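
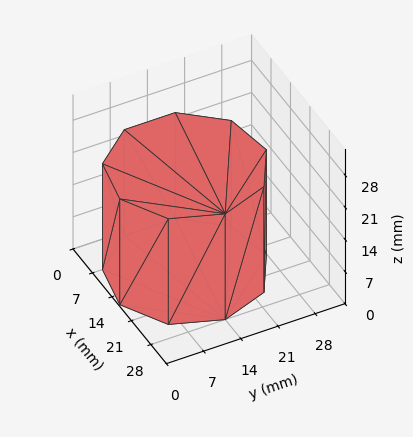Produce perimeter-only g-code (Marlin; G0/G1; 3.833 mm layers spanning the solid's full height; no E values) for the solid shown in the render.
Reading the render: the shape is a regular 9-sided prism (a cylinder approximated with 9 flat sides), circumscribed radius ≈ 14 mm, height ≈ 23 mm (dimensions read to the nearest mm from the axis ticks). For the g-code, the solid's height is divided into equal slices at the stated Δz and each level perimeter traced with G1 moves after a G0 lift.

; perimeter-only toolpath
G21 ; units = mm
G90 ; absolute positioning
G28 ; home
; layer 1
G0 Z3.833
G0 X28.000 Y14.000
G1 X24.725 Y22.999
G1 X16.431 Y27.787
G1 X7.000 Y26.124
G1 X0.844 Y18.788
G1 X0.844 Y9.212
G1 X7.000 Y1.876
G1 X16.431 Y0.213
G1 X24.725 Y5.001
G1 X28.000 Y14.000
; layer 2
G0 Z7.667
G0 X28.000 Y14.000
G1 X24.725 Y22.999
G1 X16.431 Y27.787
G1 X7.000 Y26.124
G1 X0.844 Y18.788
G1 X0.844 Y9.212
G1 X7.000 Y1.876
G1 X16.431 Y0.213
G1 X24.725 Y5.001
G1 X28.000 Y14.000
; layer 3
G0 Z11.500
G0 X28.000 Y14.000
G1 X24.725 Y22.999
G1 X16.431 Y27.787
G1 X7.000 Y26.124
G1 X0.844 Y18.788
G1 X0.844 Y9.212
G1 X7.000 Y1.876
G1 X16.431 Y0.213
G1 X24.725 Y5.001
G1 X28.000 Y14.000
; layer 4
G0 Z15.333
G0 X28.000 Y14.000
G1 X24.725 Y22.999
G1 X16.431 Y27.787
G1 X7.000 Y26.124
G1 X0.844 Y18.788
G1 X0.844 Y9.212
G1 X7.000 Y1.876
G1 X16.431 Y0.213
G1 X24.725 Y5.001
G1 X28.000 Y14.000
; layer 5
G0 Z19.167
G0 X28.000 Y14.000
G1 X24.725 Y22.999
G1 X16.431 Y27.787
G1 X7.000 Y26.124
G1 X0.844 Y18.788
G1 X0.844 Y9.212
G1 X7.000 Y1.876
G1 X16.431 Y0.213
G1 X24.725 Y5.001
G1 X28.000 Y14.000
; layer 6
G0 Z23.000
G0 X28.000 Y14.000
G1 X24.725 Y22.999
G1 X16.431 Y27.787
G1 X7.000 Y26.124
G1 X0.844 Y18.788
G1 X0.844 Y9.212
G1 X7.000 Y1.876
G1 X16.431 Y0.213
G1 X24.725 Y5.001
G1 X28.000 Y14.000
M2 ; end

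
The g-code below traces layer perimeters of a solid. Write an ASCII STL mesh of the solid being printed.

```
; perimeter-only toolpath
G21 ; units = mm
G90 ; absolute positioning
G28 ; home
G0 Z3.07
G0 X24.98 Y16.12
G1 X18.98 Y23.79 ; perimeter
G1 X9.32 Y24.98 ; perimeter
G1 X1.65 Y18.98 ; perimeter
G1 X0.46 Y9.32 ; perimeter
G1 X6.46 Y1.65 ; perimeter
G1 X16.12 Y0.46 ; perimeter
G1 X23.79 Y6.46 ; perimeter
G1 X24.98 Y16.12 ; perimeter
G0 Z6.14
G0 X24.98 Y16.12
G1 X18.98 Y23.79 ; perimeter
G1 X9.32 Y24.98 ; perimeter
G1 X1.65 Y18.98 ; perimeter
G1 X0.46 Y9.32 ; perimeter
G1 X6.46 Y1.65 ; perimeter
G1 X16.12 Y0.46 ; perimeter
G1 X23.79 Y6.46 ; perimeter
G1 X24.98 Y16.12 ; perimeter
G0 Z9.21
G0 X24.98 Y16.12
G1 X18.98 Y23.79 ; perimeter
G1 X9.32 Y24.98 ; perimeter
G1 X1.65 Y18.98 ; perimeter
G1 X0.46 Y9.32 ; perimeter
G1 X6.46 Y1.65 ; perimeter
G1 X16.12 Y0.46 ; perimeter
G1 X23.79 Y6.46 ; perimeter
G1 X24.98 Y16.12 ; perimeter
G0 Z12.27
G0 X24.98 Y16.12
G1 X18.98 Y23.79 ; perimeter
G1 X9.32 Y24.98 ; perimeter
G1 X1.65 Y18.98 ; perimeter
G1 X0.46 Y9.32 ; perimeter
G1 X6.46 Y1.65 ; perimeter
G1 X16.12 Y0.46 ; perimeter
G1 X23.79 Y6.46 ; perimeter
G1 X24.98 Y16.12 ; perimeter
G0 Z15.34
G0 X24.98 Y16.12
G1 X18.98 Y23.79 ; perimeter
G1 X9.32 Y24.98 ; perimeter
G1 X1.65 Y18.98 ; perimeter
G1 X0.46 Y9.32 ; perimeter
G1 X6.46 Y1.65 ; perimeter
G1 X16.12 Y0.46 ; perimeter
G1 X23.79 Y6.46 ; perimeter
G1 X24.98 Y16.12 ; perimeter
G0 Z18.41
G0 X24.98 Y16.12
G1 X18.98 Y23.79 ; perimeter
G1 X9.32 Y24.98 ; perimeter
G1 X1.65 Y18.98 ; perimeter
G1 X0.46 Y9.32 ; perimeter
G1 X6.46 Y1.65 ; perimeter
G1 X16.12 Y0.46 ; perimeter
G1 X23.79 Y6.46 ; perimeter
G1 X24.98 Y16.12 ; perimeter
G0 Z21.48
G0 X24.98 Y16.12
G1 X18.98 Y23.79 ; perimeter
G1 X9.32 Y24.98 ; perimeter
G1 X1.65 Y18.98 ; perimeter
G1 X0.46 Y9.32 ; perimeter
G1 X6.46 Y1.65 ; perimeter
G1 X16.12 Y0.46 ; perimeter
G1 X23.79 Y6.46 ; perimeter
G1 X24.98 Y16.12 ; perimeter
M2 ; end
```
solid part
  facet normal 0.0000 0.0000 -1.0000
    outer loop
      vertex 9.32 24.98 0.00
      vertex 18.98 23.79 0.00
      vertex 24.98 16.12 0.00
    endloop
  endfacet
  facet normal 0.0000 0.0000 -1.0000
    outer loop
      vertex 1.65 18.98 0.00
      vertex 9.32 24.98 0.00
      vertex 24.98 16.12 0.00
    endloop
  endfacet
  facet normal 0.0000 0.0000 -1.0000
    outer loop
      vertex 0.46 9.32 0.00
      vertex 1.65 18.98 0.00
      vertex 24.98 16.12 0.00
    endloop
  endfacet
  facet normal 0.0000 0.0000 -1.0000
    outer loop
      vertex 6.46 1.65 0.00
      vertex 0.46 9.32 0.00
      vertex 24.98 16.12 0.00
    endloop
  endfacet
  facet normal 0.0000 0.0000 -1.0000
    outer loop
      vertex 16.12 0.46 0.00
      vertex 6.46 1.65 0.00
      vertex 24.98 16.12 0.00
    endloop
  endfacet
  facet normal 0.0000 0.0000 -1.0000
    outer loop
      vertex 23.79 6.46 0.00
      vertex 16.12 0.46 0.00
      vertex 24.98 16.12 0.00
    endloop
  endfacet
  facet normal 0.0000 0.0000 1.0000
    outer loop
      vertex 24.98 16.12 21.48
      vertex 18.98 23.79 21.48
      vertex 9.32 24.98 21.48
    endloop
  endfacet
  facet normal 0.0000 0.0000 1.0000
    outer loop
      vertex 24.98 16.12 21.48
      vertex 9.32 24.98 21.48
      vertex 1.65 18.98 21.48
    endloop
  endfacet
  facet normal 0.0000 0.0000 1.0000
    outer loop
      vertex 24.98 16.12 21.48
      vertex 1.65 18.98 21.48
      vertex 0.46 9.32 21.48
    endloop
  endfacet
  facet normal 0.0000 0.0000 1.0000
    outer loop
      vertex 24.98 16.12 21.48
      vertex 0.46 9.32 21.48
      vertex 6.46 1.65 21.48
    endloop
  endfacet
  facet normal 0.0000 0.0000 1.0000
    outer loop
      vertex 24.98 16.12 21.48
      vertex 6.46 1.65 21.48
      vertex 16.12 0.46 21.48
    endloop
  endfacet
  facet normal 0.0000 0.0000 1.0000
    outer loop
      vertex 24.98 16.12 21.48
      vertex 16.12 0.46 21.48
      vertex 23.79 6.46 21.48
    endloop
  endfacet
  facet normal 0.7876 0.6161 0.0000
    outer loop
      vertex 24.98 16.12 0.00
      vertex 18.98 23.79 0.00
      vertex 18.98 23.79 21.48
    endloop
  endfacet
  facet normal 0.7876 0.6161 0.0000
    outer loop
      vertex 24.98 16.12 0.00
      vertex 18.98 23.79 21.48
      vertex 24.98 16.12 21.48
    endloop
  endfacet
  facet normal 0.1223 0.9925 0.0000
    outer loop
      vertex 18.98 23.79 0.00
      vertex 9.32 24.98 0.00
      vertex 9.32 24.98 21.48
    endloop
  endfacet
  facet normal 0.1223 0.9925 0.0000
    outer loop
      vertex 18.98 23.79 0.00
      vertex 9.32 24.98 21.48
      vertex 18.98 23.79 21.48
    endloop
  endfacet
  facet normal -0.6161 0.7876 0.0000
    outer loop
      vertex 9.32 24.98 0.00
      vertex 1.65 18.98 0.00
      vertex 1.65 18.98 21.48
    endloop
  endfacet
  facet normal -0.6161 0.7876 0.0000
    outer loop
      vertex 9.32 24.98 0.00
      vertex 1.65 18.98 21.48
      vertex 9.32 24.98 21.48
    endloop
  endfacet
  facet normal -0.9925 0.1223 0.0000
    outer loop
      vertex 1.65 18.98 0.00
      vertex 0.46 9.32 0.00
      vertex 0.46 9.32 21.48
    endloop
  endfacet
  facet normal -0.9925 0.1223 0.0000
    outer loop
      vertex 1.65 18.98 0.00
      vertex 0.46 9.32 21.48
      vertex 1.65 18.98 21.48
    endloop
  endfacet
  facet normal -0.7876 -0.6161 0.0000
    outer loop
      vertex 0.46 9.32 0.00
      vertex 6.46 1.65 0.00
      vertex 6.46 1.65 21.48
    endloop
  endfacet
  facet normal -0.7876 -0.6161 0.0000
    outer loop
      vertex 0.46 9.32 0.00
      vertex 6.46 1.65 21.48
      vertex 0.46 9.32 21.48
    endloop
  endfacet
  facet normal -0.1223 -0.9925 0.0000
    outer loop
      vertex 6.46 1.65 0.00
      vertex 16.12 0.46 0.00
      vertex 16.12 0.46 21.48
    endloop
  endfacet
  facet normal -0.1223 -0.9925 0.0000
    outer loop
      vertex 6.46 1.65 0.00
      vertex 16.12 0.46 21.48
      vertex 6.46 1.65 21.48
    endloop
  endfacet
  facet normal 0.6161 -0.7876 0.0000
    outer loop
      vertex 16.12 0.46 0.00
      vertex 23.79 6.46 0.00
      vertex 23.79 6.46 21.48
    endloop
  endfacet
  facet normal 0.6161 -0.7876 0.0000
    outer loop
      vertex 16.12 0.46 0.00
      vertex 23.79 6.46 21.48
      vertex 16.12 0.46 21.48
    endloop
  endfacet
  facet normal 0.9925 -0.1223 0.0000
    outer loop
      vertex 23.79 6.46 0.00
      vertex 24.98 16.12 0.00
      vertex 24.98 16.12 21.48
    endloop
  endfacet
  facet normal 0.9925 -0.1223 0.0000
    outer loop
      vertex 23.79 6.46 0.00
      vertex 24.98 16.12 21.48
      vertex 23.79 6.46 21.48
    endloop
  endfacet
endsolid part

The G0 Z moves step by Δz≈3.07 mm. Every layer's G1 loop is the same polygon, so the solid is a straight extrusion of it from z=0 to z≈21.5. Closing with flat bottom and top caps and triangulating gives 28 facets — a regular 8-sided prism (a cylinder approximated with 8 flat sides), circumscribed radius ≈ 12.7 mm, height ≈ 21.5 mm.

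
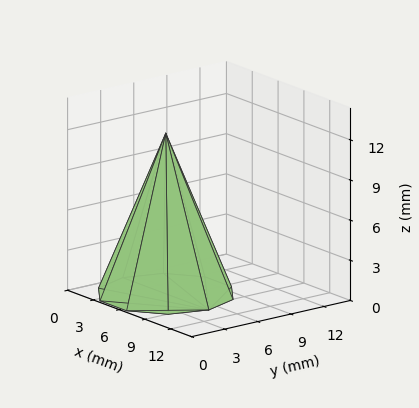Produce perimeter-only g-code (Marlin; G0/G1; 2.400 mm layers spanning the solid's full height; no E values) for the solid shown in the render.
Reading the render: the shape is a regular 10-sided pyramid, base circumscribed radius ≈ 5 mm, apex at z ≈ 12 mm (dimensions read to the nearest mm from the axis ticks). For the g-code, the solid's height is divided into equal slices at the stated Δz and each level perimeter traced with G1 moves after a G0 lift.

; perimeter-only toolpath
G21 ; units = mm
G90 ; absolute positioning
G28 ; home
; layer 1
G0 Z2.400
G0 X9.000 Y5.000
G1 X8.236 Y7.351
G1 X6.236 Y8.804
G1 X3.764 Y8.804
G1 X1.764 Y7.351
G1 X1.000 Y5.000
G1 X1.764 Y2.649
G1 X3.764 Y1.196
G1 X6.236 Y1.196
G1 X8.236 Y2.649
G1 X9.000 Y5.000
; layer 2
G0 Z4.800
G0 X8.000 Y5.000
G1 X7.427 Y6.763
G1 X5.927 Y7.853
G1 X4.073 Y7.853
G1 X2.573 Y6.763
G1 X2.000 Y5.000
G1 X2.573 Y3.237
G1 X4.073 Y2.147
G1 X5.927 Y2.147
G1 X7.427 Y3.237
G1 X8.000 Y5.000
; layer 3
G0 Z7.200
G0 X7.000 Y5.000
G1 X6.618 Y6.176
G1 X5.618 Y6.902
G1 X4.382 Y6.902
G1 X3.382 Y6.176
G1 X3.000 Y5.000
G1 X3.382 Y3.824
G1 X4.382 Y3.098
G1 X5.618 Y3.098
G1 X6.618 Y3.824
G1 X7.000 Y5.000
; layer 4
G0 Z9.600
G0 X6.000 Y5.000
G1 X5.809 Y5.588
G1 X5.309 Y5.951
G1 X4.691 Y5.951
G1 X4.191 Y5.588
G1 X4.000 Y5.000
G1 X4.191 Y4.412
G1 X4.691 Y4.049
G1 X5.309 Y4.049
G1 X5.809 Y4.412
G1 X6.000 Y5.000
M2 ; end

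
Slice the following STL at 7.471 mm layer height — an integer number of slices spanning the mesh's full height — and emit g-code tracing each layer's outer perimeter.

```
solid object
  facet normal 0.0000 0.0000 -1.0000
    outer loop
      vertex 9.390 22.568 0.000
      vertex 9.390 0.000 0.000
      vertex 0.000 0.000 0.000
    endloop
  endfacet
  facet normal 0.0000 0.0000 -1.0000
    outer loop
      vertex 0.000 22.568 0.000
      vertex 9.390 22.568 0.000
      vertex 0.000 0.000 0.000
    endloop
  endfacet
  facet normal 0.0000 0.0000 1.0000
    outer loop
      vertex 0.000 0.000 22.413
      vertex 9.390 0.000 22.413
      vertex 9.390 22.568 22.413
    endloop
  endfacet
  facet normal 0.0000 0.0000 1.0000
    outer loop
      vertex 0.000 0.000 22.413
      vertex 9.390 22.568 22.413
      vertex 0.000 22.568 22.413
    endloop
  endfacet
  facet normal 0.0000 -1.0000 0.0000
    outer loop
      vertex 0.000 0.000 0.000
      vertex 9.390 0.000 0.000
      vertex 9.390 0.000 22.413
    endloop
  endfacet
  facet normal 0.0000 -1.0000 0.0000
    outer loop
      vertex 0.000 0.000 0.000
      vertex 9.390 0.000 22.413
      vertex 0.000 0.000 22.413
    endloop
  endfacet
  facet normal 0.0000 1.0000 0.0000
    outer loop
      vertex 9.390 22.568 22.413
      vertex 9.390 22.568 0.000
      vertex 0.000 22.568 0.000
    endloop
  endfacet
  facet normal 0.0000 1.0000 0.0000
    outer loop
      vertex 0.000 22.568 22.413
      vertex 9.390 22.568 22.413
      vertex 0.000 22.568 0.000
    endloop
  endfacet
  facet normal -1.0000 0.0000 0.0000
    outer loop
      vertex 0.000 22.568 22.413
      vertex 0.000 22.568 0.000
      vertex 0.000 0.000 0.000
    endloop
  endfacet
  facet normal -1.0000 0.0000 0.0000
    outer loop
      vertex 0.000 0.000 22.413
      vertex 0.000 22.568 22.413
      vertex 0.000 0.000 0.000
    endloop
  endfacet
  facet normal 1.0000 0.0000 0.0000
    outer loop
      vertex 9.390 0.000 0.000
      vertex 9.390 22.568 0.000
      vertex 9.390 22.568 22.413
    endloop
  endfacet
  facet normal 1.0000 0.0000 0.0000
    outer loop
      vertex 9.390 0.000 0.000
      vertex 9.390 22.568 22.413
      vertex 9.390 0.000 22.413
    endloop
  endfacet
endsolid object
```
; perimeter-only toolpath
G21 ; units = mm
G90 ; absolute positioning
G28 ; home
; layer 1
G0 Z7.471
G0 X0.000 Y0.000
G1 X9.390 Y0.000
G1 X9.390 Y22.568
G1 X0.000 Y22.568
G1 X0.000 Y0.000
; layer 2
G0 Z14.942
G0 X0.000 Y0.000
G1 X9.390 Y0.000
G1 X9.390 Y22.568
G1 X0.000 Y22.568
G1 X0.000 Y0.000
; layer 3
G0 Z22.413
G0 X0.000 Y0.000
G1 X9.390 Y0.000
G1 X9.390 Y22.568
G1 X0.000 Y22.568
G1 X0.000 Y0.000
M2 ; end

The solid is a rectangular box, roughly 9.39 × 22.6 mm footprint and 22.4 mm tall. Slicing at Δz = 7.471 mm — 3 equal slices spanning the solid's height, so layer i sits at z = i·h/3 — gives 3 non-empty perimeters. Each is a 4-segment closed polygon; G0 lifts to the layer z and rapids to the start vertex, then G1 traces the edges.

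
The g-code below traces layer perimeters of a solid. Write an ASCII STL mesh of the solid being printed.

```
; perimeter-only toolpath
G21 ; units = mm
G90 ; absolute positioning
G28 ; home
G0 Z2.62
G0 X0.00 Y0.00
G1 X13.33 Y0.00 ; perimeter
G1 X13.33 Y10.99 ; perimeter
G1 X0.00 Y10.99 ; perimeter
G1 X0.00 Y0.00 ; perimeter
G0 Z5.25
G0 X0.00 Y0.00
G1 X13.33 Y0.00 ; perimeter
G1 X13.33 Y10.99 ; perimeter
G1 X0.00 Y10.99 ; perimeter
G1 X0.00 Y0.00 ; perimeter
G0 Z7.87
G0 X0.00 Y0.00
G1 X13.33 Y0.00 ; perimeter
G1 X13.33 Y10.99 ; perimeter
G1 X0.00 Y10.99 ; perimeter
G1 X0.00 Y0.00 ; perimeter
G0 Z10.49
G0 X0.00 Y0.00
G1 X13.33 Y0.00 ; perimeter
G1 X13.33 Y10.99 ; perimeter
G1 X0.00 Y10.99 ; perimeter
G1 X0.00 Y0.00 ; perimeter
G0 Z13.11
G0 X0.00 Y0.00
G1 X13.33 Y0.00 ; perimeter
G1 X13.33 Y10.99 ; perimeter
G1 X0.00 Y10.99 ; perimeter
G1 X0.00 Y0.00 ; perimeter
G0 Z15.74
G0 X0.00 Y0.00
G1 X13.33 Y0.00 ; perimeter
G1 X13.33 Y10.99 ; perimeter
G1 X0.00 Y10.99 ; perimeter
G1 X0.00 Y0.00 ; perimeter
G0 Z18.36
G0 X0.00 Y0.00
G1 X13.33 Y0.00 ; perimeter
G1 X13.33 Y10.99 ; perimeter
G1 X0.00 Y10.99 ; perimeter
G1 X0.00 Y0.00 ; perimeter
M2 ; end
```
solid part
  facet normal 0.0000 0.0000 -1.0000
    outer loop
      vertex 13.33 10.99 0.00
      vertex 13.33 0.00 0.00
      vertex 0.00 0.00 0.00
    endloop
  endfacet
  facet normal 0.0000 0.0000 -1.0000
    outer loop
      vertex 0.00 10.99 0.00
      vertex 13.33 10.99 0.00
      vertex 0.00 0.00 0.00
    endloop
  endfacet
  facet normal 0.0000 0.0000 1.0000
    outer loop
      vertex 0.00 0.00 18.36
      vertex 13.33 0.00 18.36
      vertex 13.33 10.99 18.36
    endloop
  endfacet
  facet normal 0.0000 0.0000 1.0000
    outer loop
      vertex 0.00 0.00 18.36
      vertex 13.33 10.99 18.36
      vertex 0.00 10.99 18.36
    endloop
  endfacet
  facet normal 0.0000 -1.0000 0.0000
    outer loop
      vertex 0.00 0.00 0.00
      vertex 13.33 0.00 0.00
      vertex 13.33 0.00 18.36
    endloop
  endfacet
  facet normal 0.0000 -1.0000 0.0000
    outer loop
      vertex 0.00 0.00 0.00
      vertex 13.33 0.00 18.36
      vertex 0.00 0.00 18.36
    endloop
  endfacet
  facet normal 0.0000 1.0000 0.0000
    outer loop
      vertex 13.33 10.99 18.36
      vertex 13.33 10.99 0.00
      vertex 0.00 10.99 0.00
    endloop
  endfacet
  facet normal 0.0000 1.0000 0.0000
    outer loop
      vertex 0.00 10.99 18.36
      vertex 13.33 10.99 18.36
      vertex 0.00 10.99 0.00
    endloop
  endfacet
  facet normal -1.0000 0.0000 0.0000
    outer loop
      vertex 0.00 10.99 18.36
      vertex 0.00 10.99 0.00
      vertex 0.00 0.00 0.00
    endloop
  endfacet
  facet normal -1.0000 0.0000 0.0000
    outer loop
      vertex 0.00 0.00 18.36
      vertex 0.00 10.99 18.36
      vertex 0.00 0.00 0.00
    endloop
  endfacet
  facet normal 1.0000 0.0000 0.0000
    outer loop
      vertex 13.33 0.00 0.00
      vertex 13.33 10.99 0.00
      vertex 13.33 10.99 18.36
    endloop
  endfacet
  facet normal 1.0000 0.0000 0.0000
    outer loop
      vertex 13.33 0.00 0.00
      vertex 13.33 10.99 18.36
      vertex 13.33 0.00 18.36
    endloop
  endfacet
endsolid part

The G0 Z moves step by Δz≈2.62 mm. Every layer's G1 loop is the same polygon, so the solid is a straight extrusion of it from z=0 to z≈18.4. Closing with flat bottom and top caps and triangulating gives 12 facets — a rectangular box, roughly 13.3 × 11 mm footprint and 18.4 mm tall.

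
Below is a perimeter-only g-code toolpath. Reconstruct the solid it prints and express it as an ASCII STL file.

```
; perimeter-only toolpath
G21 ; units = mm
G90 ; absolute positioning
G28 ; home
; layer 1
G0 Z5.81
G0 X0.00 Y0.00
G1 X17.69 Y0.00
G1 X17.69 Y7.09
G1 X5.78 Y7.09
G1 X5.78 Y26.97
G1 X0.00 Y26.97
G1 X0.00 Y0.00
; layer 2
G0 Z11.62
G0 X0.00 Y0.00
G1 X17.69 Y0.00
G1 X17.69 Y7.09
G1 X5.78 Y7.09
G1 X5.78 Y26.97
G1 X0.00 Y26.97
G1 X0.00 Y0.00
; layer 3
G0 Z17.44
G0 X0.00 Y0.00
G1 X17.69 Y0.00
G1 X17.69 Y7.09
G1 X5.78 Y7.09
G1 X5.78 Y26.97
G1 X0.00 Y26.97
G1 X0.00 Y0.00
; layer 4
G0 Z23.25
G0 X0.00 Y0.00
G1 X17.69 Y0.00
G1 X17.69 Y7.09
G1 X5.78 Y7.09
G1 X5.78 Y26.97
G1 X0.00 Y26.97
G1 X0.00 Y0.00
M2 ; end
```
solid part
  facet normal 0.0000 0.0000 -1.0000
    outer loop
      vertex 17.69 7.09 0.00
      vertex 17.69 0.00 0.00
      vertex 0.00 0.00 0.00
    endloop
  endfacet
  facet normal 0.0000 0.0000 -1.0000
    outer loop
      vertex 5.78 7.09 0.00
      vertex 17.69 7.09 0.00
      vertex 0.00 0.00 0.00
    endloop
  endfacet
  facet normal 0.0000 0.0000 -1.0000
    outer loop
      vertex 5.78 26.97 0.00
      vertex 5.78 7.09 0.00
      vertex 0.00 0.00 0.00
    endloop
  endfacet
  facet normal 0.0000 0.0000 -1.0000
    outer loop
      vertex 0.00 26.97 0.00
      vertex 5.78 26.97 0.00
      vertex 0.00 0.00 0.00
    endloop
  endfacet
  facet normal 0.0000 0.0000 1.0000
    outer loop
      vertex 0.00 0.00 23.25
      vertex 17.69 0.00 23.25
      vertex 17.69 7.09 23.25
    endloop
  endfacet
  facet normal 0.0000 0.0000 1.0000
    outer loop
      vertex 0.00 0.00 23.25
      vertex 17.69 7.09 23.25
      vertex 5.78 7.09 23.25
    endloop
  endfacet
  facet normal 0.0000 0.0000 1.0000
    outer loop
      vertex 0.00 0.00 23.25
      vertex 5.78 7.09 23.25
      vertex 5.78 26.97 23.25
    endloop
  endfacet
  facet normal 0.0000 0.0000 1.0000
    outer loop
      vertex 0.00 0.00 23.25
      vertex 5.78 26.97 23.25
      vertex 0.00 26.97 23.25
    endloop
  endfacet
  facet normal 0.0000 -1.0000 0.0000
    outer loop
      vertex 0.00 0.00 0.00
      vertex 17.69 0.00 0.00
      vertex 17.69 0.00 23.25
    endloop
  endfacet
  facet normal 0.0000 -1.0000 0.0000
    outer loop
      vertex 0.00 0.00 0.00
      vertex 17.69 0.00 23.25
      vertex 0.00 0.00 23.25
    endloop
  endfacet
  facet normal 1.0000 0.0000 0.0000
    outer loop
      vertex 17.69 0.00 0.00
      vertex 17.69 7.09 0.00
      vertex 17.69 7.09 23.25
    endloop
  endfacet
  facet normal 1.0000 0.0000 0.0000
    outer loop
      vertex 17.69 0.00 0.00
      vertex 17.69 7.09 23.25
      vertex 17.69 0.00 23.25
    endloop
  endfacet
  facet normal 0.0000 1.0000 0.0000
    outer loop
      vertex 17.69 7.09 0.00
      vertex 5.78 7.09 0.00
      vertex 5.78 7.09 23.25
    endloop
  endfacet
  facet normal 0.0000 1.0000 0.0000
    outer loop
      vertex 17.69 7.09 0.00
      vertex 5.78 7.09 23.25
      vertex 17.69 7.09 23.25
    endloop
  endfacet
  facet normal 1.0000 0.0000 0.0000
    outer loop
      vertex 5.78 7.09 0.00
      vertex 5.78 26.97 0.00
      vertex 5.78 26.97 23.25
    endloop
  endfacet
  facet normal 1.0000 0.0000 0.0000
    outer loop
      vertex 5.78 7.09 0.00
      vertex 5.78 26.97 23.25
      vertex 5.78 7.09 23.25
    endloop
  endfacet
  facet normal 0.0000 1.0000 0.0000
    outer loop
      vertex 5.78 26.97 0.00
      vertex 0.00 26.97 0.00
      vertex 0.00 26.97 23.25
    endloop
  endfacet
  facet normal 0.0000 1.0000 0.0000
    outer loop
      vertex 5.78 26.97 0.00
      vertex 0.00 26.97 23.25
      vertex 5.78 26.97 23.25
    endloop
  endfacet
  facet normal -1.0000 0.0000 0.0000
    outer loop
      vertex 0.00 26.97 0.00
      vertex 0.00 0.00 0.00
      vertex 0.00 0.00 23.25
    endloop
  endfacet
  facet normal -1.0000 0.0000 0.0000
    outer loop
      vertex 0.00 26.97 0.00
      vertex 0.00 0.00 23.25
      vertex 0.00 26.97 23.25
    endloop
  endfacet
endsolid part

The G0 Z moves step by Δz≈5.81 mm. Every layer's G1 loop is the same polygon, so the solid is a straight extrusion of it from z=0 to z≈23.2. Closing with flat bottom and top caps and triangulating gives 20 facets — an L-shaped prism: outer 17.7 × 27 mm, arm thicknesses ≈ 7.09 mm (horizontal) and 5.78 mm (vertical), extruded 23.2 mm in z.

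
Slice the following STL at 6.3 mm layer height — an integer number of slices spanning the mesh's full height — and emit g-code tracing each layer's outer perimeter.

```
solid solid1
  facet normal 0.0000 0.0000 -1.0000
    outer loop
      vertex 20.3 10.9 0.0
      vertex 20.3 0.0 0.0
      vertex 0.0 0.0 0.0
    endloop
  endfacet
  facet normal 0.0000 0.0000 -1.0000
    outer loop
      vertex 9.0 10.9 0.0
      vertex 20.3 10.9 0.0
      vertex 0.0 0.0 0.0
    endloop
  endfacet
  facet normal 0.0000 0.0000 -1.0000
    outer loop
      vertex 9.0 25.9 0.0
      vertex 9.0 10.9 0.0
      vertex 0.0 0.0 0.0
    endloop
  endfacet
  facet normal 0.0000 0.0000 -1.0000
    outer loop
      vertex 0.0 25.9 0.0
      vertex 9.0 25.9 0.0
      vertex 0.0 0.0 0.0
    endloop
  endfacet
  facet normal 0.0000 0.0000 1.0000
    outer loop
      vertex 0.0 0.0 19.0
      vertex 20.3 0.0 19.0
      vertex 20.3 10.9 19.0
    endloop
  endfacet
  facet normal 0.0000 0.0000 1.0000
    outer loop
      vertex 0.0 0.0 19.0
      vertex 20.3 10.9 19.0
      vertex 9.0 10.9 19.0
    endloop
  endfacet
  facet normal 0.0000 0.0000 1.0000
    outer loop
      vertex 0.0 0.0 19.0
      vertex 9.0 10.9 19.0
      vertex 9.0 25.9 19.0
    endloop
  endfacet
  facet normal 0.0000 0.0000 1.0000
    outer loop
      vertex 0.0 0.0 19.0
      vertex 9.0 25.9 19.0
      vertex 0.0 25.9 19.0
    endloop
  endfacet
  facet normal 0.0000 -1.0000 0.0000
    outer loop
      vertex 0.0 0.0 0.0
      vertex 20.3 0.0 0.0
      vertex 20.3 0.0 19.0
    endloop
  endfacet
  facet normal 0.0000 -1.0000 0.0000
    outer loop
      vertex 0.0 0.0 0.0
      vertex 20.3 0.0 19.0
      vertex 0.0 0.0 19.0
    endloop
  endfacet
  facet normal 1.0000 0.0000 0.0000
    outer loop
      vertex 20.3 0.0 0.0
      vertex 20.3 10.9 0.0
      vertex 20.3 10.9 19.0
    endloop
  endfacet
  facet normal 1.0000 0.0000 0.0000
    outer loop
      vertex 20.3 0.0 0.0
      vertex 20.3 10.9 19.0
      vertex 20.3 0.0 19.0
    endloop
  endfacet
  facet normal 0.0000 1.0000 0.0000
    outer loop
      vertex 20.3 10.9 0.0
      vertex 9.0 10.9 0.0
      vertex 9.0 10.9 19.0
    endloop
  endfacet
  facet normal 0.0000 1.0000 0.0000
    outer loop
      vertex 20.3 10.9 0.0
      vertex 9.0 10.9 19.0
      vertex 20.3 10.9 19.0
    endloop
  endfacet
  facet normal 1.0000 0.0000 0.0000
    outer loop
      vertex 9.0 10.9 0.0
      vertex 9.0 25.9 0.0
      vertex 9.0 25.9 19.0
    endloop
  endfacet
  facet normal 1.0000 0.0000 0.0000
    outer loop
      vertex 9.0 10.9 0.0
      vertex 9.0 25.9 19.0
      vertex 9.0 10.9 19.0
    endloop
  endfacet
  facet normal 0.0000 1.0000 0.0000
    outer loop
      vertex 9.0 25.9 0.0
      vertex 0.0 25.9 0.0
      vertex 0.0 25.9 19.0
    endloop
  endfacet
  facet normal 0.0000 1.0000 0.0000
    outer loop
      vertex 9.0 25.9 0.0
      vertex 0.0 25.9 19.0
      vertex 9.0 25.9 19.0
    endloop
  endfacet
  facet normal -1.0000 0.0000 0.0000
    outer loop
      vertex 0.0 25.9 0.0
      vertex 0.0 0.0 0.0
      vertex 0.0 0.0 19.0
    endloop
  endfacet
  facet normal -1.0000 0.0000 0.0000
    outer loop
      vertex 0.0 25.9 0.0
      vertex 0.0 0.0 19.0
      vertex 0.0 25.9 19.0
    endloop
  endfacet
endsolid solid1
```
; perimeter-only toolpath
G21 ; units = mm
G90 ; absolute positioning
G28 ; home
; layer 1
G0 Z6.3
G0 X0.0 Y0.0
G1 X20.3 Y0.0
G1 X20.3 Y10.9
G1 X9.0 Y10.9
G1 X9.0 Y25.9
G1 X0.0 Y25.9
G1 X0.0 Y0.0
; layer 2
G0 Z12.7
G0 X0.0 Y0.0
G1 X20.3 Y0.0
G1 X20.3 Y10.9
G1 X9.0 Y10.9
G1 X9.0 Y25.9
G1 X0.0 Y25.9
G1 X0.0 Y0.0
; layer 3
G0 Z19.0
G0 X0.0 Y0.0
G1 X20.3 Y0.0
G1 X20.3 Y10.9
G1 X9.0 Y10.9
G1 X9.0 Y25.9
G1 X0.0 Y25.9
G1 X0.0 Y0.0
M2 ; end

The solid is an L-shaped prism: outer 20.3 × 25.9 mm, arm thicknesses ≈ 10.9 mm (horizontal) and 9 mm (vertical), extruded 19 mm in z. Slicing at Δz = 6.3 mm — 3 equal slices spanning the solid's height, so layer i sits at z = i·h/3 — gives 3 non-empty perimeters. Each is a 6-segment closed polygon; G0 lifts to the layer z and rapids to the start vertex, then G1 traces the edges.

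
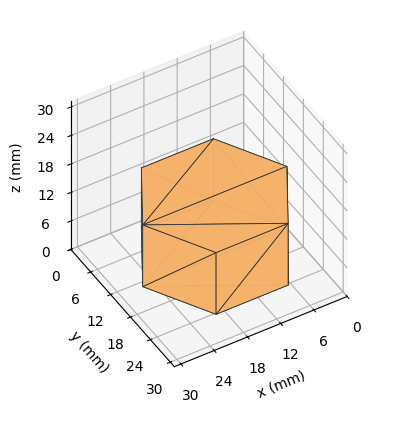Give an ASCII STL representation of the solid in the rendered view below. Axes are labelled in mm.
Reading the render: the shape is a regular 6-sided prism (a cylinder approximated with 6 flat sides), circumscribed radius ≈ 13 mm, height ≈ 13 mm (dimensions read to the nearest mm from the axis ticks). For the STL, each face is triangulated and given an outward normal.

solid part
  facet normal 0.0000 0.0000 -1.0000
    outer loop
      vertex 6.50 24.26 0.00
      vertex 19.50 24.26 0.00
      vertex 26.00 13.00 0.00
    endloop
  endfacet
  facet normal 0.0000 0.0000 -1.0000
    outer loop
      vertex 0.00 13.00 0.00
      vertex 6.50 24.26 0.00
      vertex 26.00 13.00 0.00
    endloop
  endfacet
  facet normal 0.0000 0.0000 -1.0000
    outer loop
      vertex 6.50 1.74 0.00
      vertex 0.00 13.00 0.00
      vertex 26.00 13.00 0.00
    endloop
  endfacet
  facet normal 0.0000 0.0000 -1.0000
    outer loop
      vertex 19.50 1.74 0.00
      vertex 6.50 1.74 0.00
      vertex 26.00 13.00 0.00
    endloop
  endfacet
  facet normal 0.0000 0.0000 1.0000
    outer loop
      vertex 26.00 13.00 13.00
      vertex 19.50 24.26 13.00
      vertex 6.50 24.26 13.00
    endloop
  endfacet
  facet normal 0.0000 0.0000 1.0000
    outer loop
      vertex 26.00 13.00 13.00
      vertex 6.50 24.26 13.00
      vertex 0.00 13.00 13.00
    endloop
  endfacet
  facet normal 0.0000 0.0000 1.0000
    outer loop
      vertex 26.00 13.00 13.00
      vertex 0.00 13.00 13.00
      vertex 6.50 1.74 13.00
    endloop
  endfacet
  facet normal 0.0000 0.0000 1.0000
    outer loop
      vertex 26.00 13.00 13.00
      vertex 6.50 1.74 13.00
      vertex 19.50 1.74 13.00
    endloop
  endfacet
  facet normal 0.8661 0.4999 0.0000
    outer loop
      vertex 26.00 13.00 0.00
      vertex 19.50 24.26 0.00
      vertex 19.50 24.26 13.00
    endloop
  endfacet
  facet normal 0.8661 0.4999 0.0000
    outer loop
      vertex 26.00 13.00 0.00
      vertex 19.50 24.26 13.00
      vertex 26.00 13.00 13.00
    endloop
  endfacet
  facet normal 0.0000 1.0000 0.0000
    outer loop
      vertex 19.50 24.26 0.00
      vertex 6.50 24.26 0.00
      vertex 6.50 24.26 13.00
    endloop
  endfacet
  facet normal 0.0000 1.0000 0.0000
    outer loop
      vertex 19.50 24.26 0.00
      vertex 6.50 24.26 13.00
      vertex 19.50 24.26 13.00
    endloop
  endfacet
  facet normal -0.8661 0.4999 0.0000
    outer loop
      vertex 6.50 24.26 0.00
      vertex 0.00 13.00 0.00
      vertex 0.00 13.00 13.00
    endloop
  endfacet
  facet normal -0.8661 0.4999 0.0000
    outer loop
      vertex 6.50 24.26 0.00
      vertex 0.00 13.00 13.00
      vertex 6.50 24.26 13.00
    endloop
  endfacet
  facet normal -0.8661 -0.4999 0.0000
    outer loop
      vertex 0.00 13.00 0.00
      vertex 6.50 1.74 0.00
      vertex 6.50 1.74 13.00
    endloop
  endfacet
  facet normal -0.8661 -0.4999 0.0000
    outer loop
      vertex 0.00 13.00 0.00
      vertex 6.50 1.74 13.00
      vertex 0.00 13.00 13.00
    endloop
  endfacet
  facet normal 0.0000 -1.0000 0.0000
    outer loop
      vertex 6.50 1.74 0.00
      vertex 19.50 1.74 0.00
      vertex 19.50 1.74 13.00
    endloop
  endfacet
  facet normal 0.0000 -1.0000 0.0000
    outer loop
      vertex 6.50 1.74 0.00
      vertex 19.50 1.74 13.00
      vertex 6.50 1.74 13.00
    endloop
  endfacet
  facet normal 0.8661 -0.4999 0.0000
    outer loop
      vertex 19.50 1.74 0.00
      vertex 26.00 13.00 0.00
      vertex 26.00 13.00 13.00
    endloop
  endfacet
  facet normal 0.8661 -0.4999 0.0000
    outer loop
      vertex 19.50 1.74 0.00
      vertex 26.00 13.00 13.00
      vertex 19.50 1.74 13.00
    endloop
  endfacet
endsolid part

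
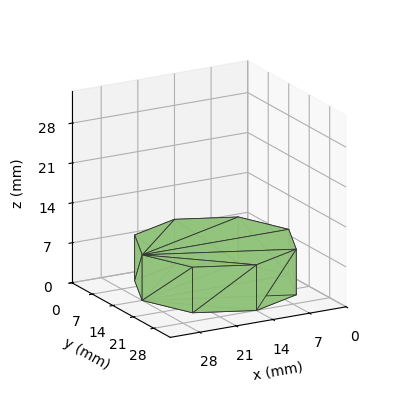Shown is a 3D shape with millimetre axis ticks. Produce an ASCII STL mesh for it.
Reading the render: the shape is a regular 8-sided prism (a cylinder approximated with 8 flat sides), circumscribed radius ≈ 14 mm, height ≈ 8 mm (dimensions read to the nearest mm from the axis ticks). For the STL, each face is triangulated and given an outward normal.

solid part
  facet normal 0.0000 0.0000 -1.0000
    outer loop
      vertex 14.00 28.00 0.00
      vertex 23.90 23.90 0.00
      vertex 28.00 14.00 0.00
    endloop
  endfacet
  facet normal 0.0000 0.0000 -1.0000
    outer loop
      vertex 4.10 23.90 0.00
      vertex 14.00 28.00 0.00
      vertex 28.00 14.00 0.00
    endloop
  endfacet
  facet normal 0.0000 0.0000 -1.0000
    outer loop
      vertex 0.00 14.00 0.00
      vertex 4.10 23.90 0.00
      vertex 28.00 14.00 0.00
    endloop
  endfacet
  facet normal 0.0000 0.0000 -1.0000
    outer loop
      vertex 4.10 4.10 0.00
      vertex 0.00 14.00 0.00
      vertex 28.00 14.00 0.00
    endloop
  endfacet
  facet normal 0.0000 0.0000 -1.0000
    outer loop
      vertex 14.00 0.00 0.00
      vertex 4.10 4.10 0.00
      vertex 28.00 14.00 0.00
    endloop
  endfacet
  facet normal 0.0000 0.0000 -1.0000
    outer loop
      vertex 23.90 4.10 0.00
      vertex 14.00 0.00 0.00
      vertex 28.00 14.00 0.00
    endloop
  endfacet
  facet normal 0.0000 0.0000 1.0000
    outer loop
      vertex 28.00 14.00 8.00
      vertex 23.90 23.90 8.00
      vertex 14.00 28.00 8.00
    endloop
  endfacet
  facet normal 0.0000 0.0000 1.0000
    outer loop
      vertex 28.00 14.00 8.00
      vertex 14.00 28.00 8.00
      vertex 4.10 23.90 8.00
    endloop
  endfacet
  facet normal 0.0000 0.0000 1.0000
    outer loop
      vertex 28.00 14.00 8.00
      vertex 4.10 23.90 8.00
      vertex 0.00 14.00 8.00
    endloop
  endfacet
  facet normal 0.0000 0.0000 1.0000
    outer loop
      vertex 28.00 14.00 8.00
      vertex 0.00 14.00 8.00
      vertex 4.10 4.10 8.00
    endloop
  endfacet
  facet normal 0.0000 0.0000 1.0000
    outer loop
      vertex 28.00 14.00 8.00
      vertex 4.10 4.10 8.00
      vertex 14.00 0.00 8.00
    endloop
  endfacet
  facet normal 0.0000 0.0000 1.0000
    outer loop
      vertex 28.00 14.00 8.00
      vertex 14.00 0.00 8.00
      vertex 23.90 4.10 8.00
    endloop
  endfacet
  facet normal 0.9239 0.3826 0.0000
    outer loop
      vertex 28.00 14.00 0.00
      vertex 23.90 23.90 0.00
      vertex 23.90 23.90 8.00
    endloop
  endfacet
  facet normal 0.9239 0.3826 0.0000
    outer loop
      vertex 28.00 14.00 0.00
      vertex 23.90 23.90 8.00
      vertex 28.00 14.00 8.00
    endloop
  endfacet
  facet normal 0.3826 0.9239 0.0000
    outer loop
      vertex 23.90 23.90 0.00
      vertex 14.00 28.00 0.00
      vertex 14.00 28.00 8.00
    endloop
  endfacet
  facet normal 0.3826 0.9239 0.0000
    outer loop
      vertex 23.90 23.90 0.00
      vertex 14.00 28.00 8.00
      vertex 23.90 23.90 8.00
    endloop
  endfacet
  facet normal -0.3826 0.9239 0.0000
    outer loop
      vertex 14.00 28.00 0.00
      vertex 4.10 23.90 0.00
      vertex 4.10 23.90 8.00
    endloop
  endfacet
  facet normal -0.3826 0.9239 0.0000
    outer loop
      vertex 14.00 28.00 0.00
      vertex 4.10 23.90 8.00
      vertex 14.00 28.00 8.00
    endloop
  endfacet
  facet normal -0.9239 0.3826 0.0000
    outer loop
      vertex 4.10 23.90 0.00
      vertex 0.00 14.00 0.00
      vertex 0.00 14.00 8.00
    endloop
  endfacet
  facet normal -0.9239 0.3826 0.0000
    outer loop
      vertex 4.10 23.90 0.00
      vertex 0.00 14.00 8.00
      vertex 4.10 23.90 8.00
    endloop
  endfacet
  facet normal -0.9239 -0.3826 0.0000
    outer loop
      vertex 0.00 14.00 0.00
      vertex 4.10 4.10 0.00
      vertex 4.10 4.10 8.00
    endloop
  endfacet
  facet normal -0.9239 -0.3826 0.0000
    outer loop
      vertex 0.00 14.00 0.00
      vertex 4.10 4.10 8.00
      vertex 0.00 14.00 8.00
    endloop
  endfacet
  facet normal -0.3826 -0.9239 0.0000
    outer loop
      vertex 4.10 4.10 0.00
      vertex 14.00 0.00 0.00
      vertex 14.00 0.00 8.00
    endloop
  endfacet
  facet normal -0.3826 -0.9239 0.0000
    outer loop
      vertex 4.10 4.10 0.00
      vertex 14.00 0.00 8.00
      vertex 4.10 4.10 8.00
    endloop
  endfacet
  facet normal 0.3826 -0.9239 0.0000
    outer loop
      vertex 14.00 0.00 0.00
      vertex 23.90 4.10 0.00
      vertex 23.90 4.10 8.00
    endloop
  endfacet
  facet normal 0.3826 -0.9239 0.0000
    outer loop
      vertex 14.00 0.00 0.00
      vertex 23.90 4.10 8.00
      vertex 14.00 0.00 8.00
    endloop
  endfacet
  facet normal 0.9239 -0.3826 0.0000
    outer loop
      vertex 23.90 4.10 0.00
      vertex 28.00 14.00 0.00
      vertex 28.00 14.00 8.00
    endloop
  endfacet
  facet normal 0.9239 -0.3826 0.0000
    outer loop
      vertex 23.90 4.10 0.00
      vertex 28.00 14.00 8.00
      vertex 23.90 4.10 8.00
    endloop
  endfacet
endsolid part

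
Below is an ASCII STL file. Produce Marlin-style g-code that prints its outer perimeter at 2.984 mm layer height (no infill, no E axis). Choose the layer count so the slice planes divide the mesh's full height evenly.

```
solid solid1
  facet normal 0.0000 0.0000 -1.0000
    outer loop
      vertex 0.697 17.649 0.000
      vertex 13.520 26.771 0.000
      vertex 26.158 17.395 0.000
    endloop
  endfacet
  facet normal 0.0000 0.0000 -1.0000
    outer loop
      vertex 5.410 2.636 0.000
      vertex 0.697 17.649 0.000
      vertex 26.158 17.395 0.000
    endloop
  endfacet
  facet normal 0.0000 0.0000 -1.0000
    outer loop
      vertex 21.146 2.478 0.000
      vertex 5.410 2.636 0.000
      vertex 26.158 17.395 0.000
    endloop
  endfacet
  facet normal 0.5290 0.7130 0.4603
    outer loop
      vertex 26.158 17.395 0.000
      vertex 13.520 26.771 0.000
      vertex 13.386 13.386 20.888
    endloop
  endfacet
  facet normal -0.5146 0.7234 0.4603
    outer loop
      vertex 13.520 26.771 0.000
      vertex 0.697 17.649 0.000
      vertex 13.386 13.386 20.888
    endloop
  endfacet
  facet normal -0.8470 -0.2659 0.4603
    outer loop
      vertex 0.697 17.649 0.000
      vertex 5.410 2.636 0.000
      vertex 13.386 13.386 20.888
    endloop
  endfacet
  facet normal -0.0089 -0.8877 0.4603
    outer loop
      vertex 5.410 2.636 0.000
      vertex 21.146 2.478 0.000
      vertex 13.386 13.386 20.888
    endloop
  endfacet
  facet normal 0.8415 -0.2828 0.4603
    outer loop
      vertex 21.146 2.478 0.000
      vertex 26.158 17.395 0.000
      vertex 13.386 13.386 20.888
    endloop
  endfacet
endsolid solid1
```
; perimeter-only toolpath
G21 ; units = mm
G90 ; absolute positioning
G28 ; home
; layer 1
G0 Z2.984
G0 X24.333 Y16.822
G1 X13.501 Y24.859
G1 X2.510 Y17.040
G1 X6.549 Y4.172
G1 X20.037 Y4.036
G1 X24.333 Y16.822
; layer 2
G0 Z5.968
G0 X22.509 Y16.250
G1 X13.482 Y22.947
G1 X4.322 Y16.431
G1 X7.689 Y5.707
G1 X18.929 Y5.595
G1 X22.509 Y16.250
; layer 3
G0 Z8.952
G0 X20.684 Y15.677
G1 X13.463 Y21.035
G1 X6.135 Y15.822
G1 X8.828 Y7.243
G1 X17.820 Y7.153
G1 X20.684 Y15.677
; layer 4
G0 Z11.936
G0 X18.860 Y15.104
G1 X13.443 Y19.122
G1 X7.948 Y15.213
G1 X9.968 Y8.779
G1 X16.712 Y8.711
G1 X18.860 Y15.104
; layer 5
G0 Z14.920
G0 X17.035 Y14.531
G1 X13.424 Y17.210
G1 X9.761 Y14.604
G1 X11.107 Y10.315
G1 X15.603 Y10.269
G1 X17.035 Y14.531
; layer 6
G0 Z17.904
G0 X15.211 Y13.959
G1 X13.405 Y15.298
G1 X11.573 Y13.995
G1 X12.247 Y11.850
G1 X14.495 Y11.828
G1 X15.211 Y13.959
M2 ; end

The solid is a regular 5-sided pyramid, base circumscribed radius ≈ 13.4 mm, apex at z ≈ 20.9 mm. Slicing at Δz = 2.984 mm — 7 equal slices spanning the solid's height, so layer i sits at z = i·h/7 — gives 6 non-empty perimeters. Each is a 5-segment closed polygon; G0 lifts to the layer z and rapids to the start vertex, then G1 traces the edges. The cross-section shrinks linearly with z (the slice at the apex is degenerate and omitted).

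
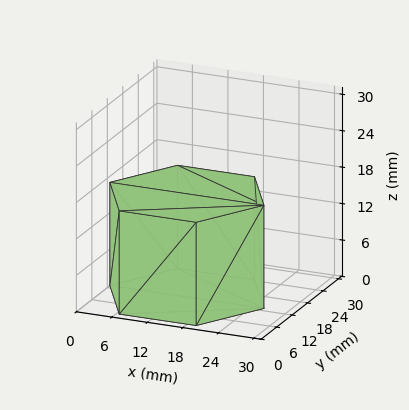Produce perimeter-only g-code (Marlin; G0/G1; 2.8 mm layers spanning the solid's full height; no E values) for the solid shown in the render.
Reading the render: the shape is a regular 6-sided prism (a cylinder approximated with 6 flat sides), circumscribed radius ≈ 13 mm, height ≈ 17 mm (dimensions read to the nearest mm from the axis ticks). For the g-code, the solid's height is divided into equal slices at the stated Δz and each level perimeter traced with G1 moves after a G0 lift.

; perimeter-only toolpath
G21 ; units = mm
G90 ; absolute positioning
G28 ; home
; layer 1
G0 Z2.8
G0 X26.0 Y13.0
G1 X19.5 Y24.3
G1 X6.5 Y24.3
G1 X0.0 Y13.0
G1 X6.5 Y1.7
G1 X19.5 Y1.7
G1 X26.0 Y13.0
; layer 2
G0 Z5.7
G0 X26.0 Y13.0
G1 X19.5 Y24.3
G1 X6.5 Y24.3
G1 X0.0 Y13.0
G1 X6.5 Y1.7
G1 X19.5 Y1.7
G1 X26.0 Y13.0
; layer 3
G0 Z8.5
G0 X26.0 Y13.0
G1 X19.5 Y24.3
G1 X6.5 Y24.3
G1 X0.0 Y13.0
G1 X6.5 Y1.7
G1 X19.5 Y1.7
G1 X26.0 Y13.0
; layer 4
G0 Z11.3
G0 X26.0 Y13.0
G1 X19.5 Y24.3
G1 X6.5 Y24.3
G1 X0.0 Y13.0
G1 X6.5 Y1.7
G1 X19.5 Y1.7
G1 X26.0 Y13.0
; layer 5
G0 Z14.2
G0 X26.0 Y13.0
G1 X19.5 Y24.3
G1 X6.5 Y24.3
G1 X0.0 Y13.0
G1 X6.5 Y1.7
G1 X19.5 Y1.7
G1 X26.0 Y13.0
; layer 6
G0 Z17.0
G0 X26.0 Y13.0
G1 X19.5 Y24.3
G1 X6.5 Y24.3
G1 X0.0 Y13.0
G1 X6.5 Y1.7
G1 X19.5 Y1.7
G1 X26.0 Y13.0
M2 ; end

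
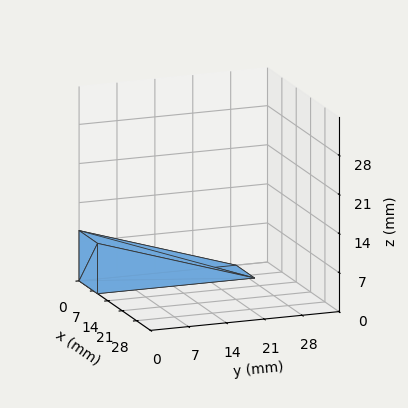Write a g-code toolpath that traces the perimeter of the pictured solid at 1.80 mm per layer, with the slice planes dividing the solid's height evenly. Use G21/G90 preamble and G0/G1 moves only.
Reading the render: the shape is a wedge (ramp): 9 × 29 mm base, rising to 9 mm along the y=0 edge and sloping linearly to z=0 at y=29 (dimensions read to the nearest mm from the axis ticks). For the g-code, the solid's height is divided into equal slices at the stated Δz and each level perimeter traced with G1 moves after a G0 lift.

; perimeter-only toolpath
G21 ; units = mm
G90 ; absolute positioning
G28 ; home
; layer 1
G0 Z1.80
G0 X0.00 Y0.00
G1 X9.00 Y0.00
G1 X9.00 Y23.20
G1 X0.00 Y23.20
G1 X0.00 Y0.00
; layer 2
G0 Z3.60
G0 X0.00 Y0.00
G1 X9.00 Y0.00
G1 X9.00 Y17.40
G1 X0.00 Y17.40
G1 X0.00 Y0.00
; layer 3
G0 Z5.40
G0 X0.00 Y0.00
G1 X9.00 Y0.00
G1 X9.00 Y11.60
G1 X0.00 Y11.60
G1 X0.00 Y0.00
; layer 4
G0 Z7.20
G0 X0.00 Y0.00
G1 X9.00 Y0.00
G1 X9.00 Y5.80
G1 X0.00 Y5.80
G1 X0.00 Y0.00
M2 ; end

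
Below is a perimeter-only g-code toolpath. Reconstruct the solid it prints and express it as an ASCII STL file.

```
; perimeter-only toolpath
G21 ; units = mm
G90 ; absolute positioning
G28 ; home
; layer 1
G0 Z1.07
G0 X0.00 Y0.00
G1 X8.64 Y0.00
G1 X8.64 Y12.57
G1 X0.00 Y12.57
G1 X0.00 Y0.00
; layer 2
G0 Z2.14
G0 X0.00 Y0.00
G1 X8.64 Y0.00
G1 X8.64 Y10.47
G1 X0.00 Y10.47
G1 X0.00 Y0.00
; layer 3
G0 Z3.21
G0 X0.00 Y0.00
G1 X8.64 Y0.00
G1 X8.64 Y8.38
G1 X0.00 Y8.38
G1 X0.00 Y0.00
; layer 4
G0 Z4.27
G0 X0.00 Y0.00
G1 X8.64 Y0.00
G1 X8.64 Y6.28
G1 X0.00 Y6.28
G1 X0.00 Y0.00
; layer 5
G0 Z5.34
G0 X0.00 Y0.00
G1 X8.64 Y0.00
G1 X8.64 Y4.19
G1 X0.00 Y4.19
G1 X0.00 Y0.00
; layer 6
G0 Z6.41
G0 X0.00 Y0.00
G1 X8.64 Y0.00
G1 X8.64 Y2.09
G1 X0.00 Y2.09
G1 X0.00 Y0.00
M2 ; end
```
solid part
  facet normal 0.0000 0.0000 -1.0000
    outer loop
      vertex 8.64 14.66 0.00
      vertex 8.64 0.00 0.00
      vertex 0.00 0.00 0.00
    endloop
  endfacet
  facet normal 0.0000 0.0000 -1.0000
    outer loop
      vertex 0.00 14.66 0.00
      vertex 8.64 14.66 0.00
      vertex 0.00 0.00 0.00
    endloop
  endfacet
  facet normal 0.0000 -1.0000 0.0000
    outer loop
      vertex 0.00 0.00 0.00
      vertex 8.64 0.00 0.00
      vertex 8.64 0.00 7.48
    endloop
  endfacet
  facet normal 0.0000 -1.0000 0.0000
    outer loop
      vertex 0.00 0.00 0.00
      vertex 8.64 0.00 7.48
      vertex 0.00 0.00 7.48
    endloop
  endfacet
  facet normal 0.0000 0.4545 0.8908
    outer loop
      vertex 0.00 0.00 7.48
      vertex 8.64 0.00 7.48
      vertex 8.64 14.66 0.00
    endloop
  endfacet
  facet normal 0.0000 0.4545 0.8908
    outer loop
      vertex 0.00 0.00 7.48
      vertex 8.64 14.66 0.00
      vertex 0.00 14.66 0.00
    endloop
  endfacet
  facet normal -1.0000 0.0000 0.0000
    outer loop
      vertex 0.00 0.00 7.48
      vertex 0.00 14.66 0.00
      vertex 0.00 0.00 0.00
    endloop
  endfacet
  facet normal 1.0000 0.0000 0.0000
    outer loop
      vertex 8.64 0.00 0.00
      vertex 8.64 14.66 0.00
      vertex 8.64 0.00 7.48
    endloop
  endfacet
endsolid part

The G0 Z moves step by Δz≈1.07 mm. The G1 loops shrink linearly with z, so the solid tapers from its base footprint up to z≈7.48. Closing with a flat bottom cap and the tapered top and triangulating gives 8 facets — a wedge (ramp): 8.64 × 14.7 mm base, rising to 7.48 mm along the y=0 edge and sloping linearly to z=0 at y=14.7.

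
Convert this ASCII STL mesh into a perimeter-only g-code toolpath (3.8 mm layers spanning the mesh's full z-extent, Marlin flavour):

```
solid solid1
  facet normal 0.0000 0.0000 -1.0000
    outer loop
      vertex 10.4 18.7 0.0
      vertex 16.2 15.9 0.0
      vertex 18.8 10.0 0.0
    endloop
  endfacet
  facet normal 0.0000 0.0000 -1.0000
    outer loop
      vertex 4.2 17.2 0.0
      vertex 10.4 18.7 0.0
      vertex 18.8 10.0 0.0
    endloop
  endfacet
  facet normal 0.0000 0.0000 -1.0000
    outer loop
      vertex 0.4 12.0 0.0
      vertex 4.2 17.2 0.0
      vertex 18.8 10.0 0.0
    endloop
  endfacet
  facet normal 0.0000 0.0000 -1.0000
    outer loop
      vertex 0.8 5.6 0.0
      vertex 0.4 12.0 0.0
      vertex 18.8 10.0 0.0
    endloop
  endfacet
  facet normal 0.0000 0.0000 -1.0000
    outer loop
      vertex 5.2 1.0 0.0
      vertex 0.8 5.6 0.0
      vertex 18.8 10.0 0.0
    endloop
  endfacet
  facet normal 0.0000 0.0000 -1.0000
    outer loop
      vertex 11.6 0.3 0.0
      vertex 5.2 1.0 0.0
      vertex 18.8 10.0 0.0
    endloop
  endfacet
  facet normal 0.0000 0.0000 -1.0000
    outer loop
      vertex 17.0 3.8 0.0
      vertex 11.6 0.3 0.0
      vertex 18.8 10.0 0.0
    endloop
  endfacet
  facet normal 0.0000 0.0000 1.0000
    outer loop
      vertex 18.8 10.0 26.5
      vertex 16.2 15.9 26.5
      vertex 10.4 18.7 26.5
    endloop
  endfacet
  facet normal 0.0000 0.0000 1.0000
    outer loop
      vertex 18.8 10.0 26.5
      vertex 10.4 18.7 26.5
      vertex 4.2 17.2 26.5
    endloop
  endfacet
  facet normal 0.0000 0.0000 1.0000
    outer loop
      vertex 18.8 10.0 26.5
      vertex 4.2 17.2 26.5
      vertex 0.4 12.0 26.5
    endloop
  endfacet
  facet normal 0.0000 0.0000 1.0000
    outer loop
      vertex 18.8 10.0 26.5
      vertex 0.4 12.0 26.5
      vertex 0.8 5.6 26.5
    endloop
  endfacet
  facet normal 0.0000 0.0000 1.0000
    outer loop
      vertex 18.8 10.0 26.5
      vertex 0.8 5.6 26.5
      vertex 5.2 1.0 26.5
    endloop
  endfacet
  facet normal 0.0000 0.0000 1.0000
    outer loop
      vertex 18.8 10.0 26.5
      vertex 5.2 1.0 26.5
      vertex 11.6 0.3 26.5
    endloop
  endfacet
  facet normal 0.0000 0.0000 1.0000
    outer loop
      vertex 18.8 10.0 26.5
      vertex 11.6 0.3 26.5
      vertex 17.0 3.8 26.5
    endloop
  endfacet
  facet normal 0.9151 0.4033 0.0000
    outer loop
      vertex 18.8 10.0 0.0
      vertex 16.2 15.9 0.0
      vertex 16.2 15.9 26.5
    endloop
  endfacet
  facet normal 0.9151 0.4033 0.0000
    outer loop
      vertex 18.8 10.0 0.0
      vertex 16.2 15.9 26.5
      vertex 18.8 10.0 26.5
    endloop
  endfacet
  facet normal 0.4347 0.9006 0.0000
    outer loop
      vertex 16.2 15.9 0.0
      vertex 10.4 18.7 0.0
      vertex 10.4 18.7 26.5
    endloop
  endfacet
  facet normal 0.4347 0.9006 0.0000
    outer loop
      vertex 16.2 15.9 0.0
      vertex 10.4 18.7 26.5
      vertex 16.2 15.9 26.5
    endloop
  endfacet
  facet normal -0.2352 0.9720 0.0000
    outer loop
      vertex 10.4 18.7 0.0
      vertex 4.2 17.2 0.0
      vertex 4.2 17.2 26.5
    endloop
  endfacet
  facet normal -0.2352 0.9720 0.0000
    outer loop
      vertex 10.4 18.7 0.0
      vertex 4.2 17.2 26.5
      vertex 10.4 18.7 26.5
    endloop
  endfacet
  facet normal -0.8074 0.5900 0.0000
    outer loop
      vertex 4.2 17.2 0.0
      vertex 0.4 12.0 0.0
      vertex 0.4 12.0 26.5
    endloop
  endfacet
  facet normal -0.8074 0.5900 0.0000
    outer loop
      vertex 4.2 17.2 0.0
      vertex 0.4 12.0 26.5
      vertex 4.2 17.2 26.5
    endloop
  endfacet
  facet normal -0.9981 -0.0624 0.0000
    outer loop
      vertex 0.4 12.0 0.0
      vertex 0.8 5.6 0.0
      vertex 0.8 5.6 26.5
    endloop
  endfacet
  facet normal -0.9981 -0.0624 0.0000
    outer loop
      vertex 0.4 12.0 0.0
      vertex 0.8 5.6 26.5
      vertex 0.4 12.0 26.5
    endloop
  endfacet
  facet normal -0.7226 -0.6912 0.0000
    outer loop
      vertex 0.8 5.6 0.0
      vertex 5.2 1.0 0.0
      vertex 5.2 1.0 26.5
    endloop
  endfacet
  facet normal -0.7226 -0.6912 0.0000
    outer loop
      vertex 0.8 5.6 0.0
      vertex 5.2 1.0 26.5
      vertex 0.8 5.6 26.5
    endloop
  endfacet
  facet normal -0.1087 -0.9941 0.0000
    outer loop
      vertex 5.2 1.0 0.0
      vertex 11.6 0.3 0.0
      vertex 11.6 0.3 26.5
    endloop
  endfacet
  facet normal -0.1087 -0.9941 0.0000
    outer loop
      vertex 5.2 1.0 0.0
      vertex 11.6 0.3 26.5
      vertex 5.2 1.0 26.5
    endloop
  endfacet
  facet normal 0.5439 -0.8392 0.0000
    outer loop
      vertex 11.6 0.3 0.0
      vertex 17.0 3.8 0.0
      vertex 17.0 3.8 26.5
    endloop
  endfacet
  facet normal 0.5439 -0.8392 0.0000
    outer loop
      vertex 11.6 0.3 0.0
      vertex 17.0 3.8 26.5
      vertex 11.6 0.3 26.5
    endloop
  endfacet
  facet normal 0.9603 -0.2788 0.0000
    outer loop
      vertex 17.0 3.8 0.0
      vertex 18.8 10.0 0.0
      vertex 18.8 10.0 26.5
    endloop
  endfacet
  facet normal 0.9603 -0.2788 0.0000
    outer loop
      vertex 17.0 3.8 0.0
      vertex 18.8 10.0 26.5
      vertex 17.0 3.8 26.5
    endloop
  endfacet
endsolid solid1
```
; perimeter-only toolpath
G21 ; units = mm
G90 ; absolute positioning
G28 ; home
; layer 1
G0 Z3.8
G0 X18.8 Y10.0
G1 X16.2 Y15.9
G1 X10.4 Y18.7
G1 X4.2 Y17.2
G1 X0.4 Y12.0
G1 X0.8 Y5.6
G1 X5.2 Y1.0
G1 X11.6 Y0.3
G1 X17.0 Y3.8
G1 X18.8 Y10.0
; layer 2
G0 Z7.6
G0 X18.8 Y10.0
G1 X16.2 Y15.9
G1 X10.4 Y18.7
G1 X4.2 Y17.2
G1 X0.4 Y12.0
G1 X0.8 Y5.6
G1 X5.2 Y1.0
G1 X11.6 Y0.3
G1 X17.0 Y3.8
G1 X18.8 Y10.0
; layer 3
G0 Z11.4
G0 X18.8 Y10.0
G1 X16.2 Y15.9
G1 X10.4 Y18.7
G1 X4.2 Y17.2
G1 X0.4 Y12.0
G1 X0.8 Y5.6
G1 X5.2 Y1.0
G1 X11.6 Y0.3
G1 X17.0 Y3.8
G1 X18.8 Y10.0
; layer 4
G0 Z15.1
G0 X18.8 Y10.0
G1 X16.2 Y15.9
G1 X10.4 Y18.7
G1 X4.2 Y17.2
G1 X0.4 Y12.0
G1 X0.8 Y5.6
G1 X5.2 Y1.0
G1 X11.6 Y0.3
G1 X17.0 Y3.8
G1 X18.8 Y10.0
; layer 5
G0 Z18.9
G0 X18.8 Y10.0
G1 X16.2 Y15.9
G1 X10.4 Y18.7
G1 X4.2 Y17.2
G1 X0.4 Y12.0
G1 X0.8 Y5.6
G1 X5.2 Y1.0
G1 X11.6 Y0.3
G1 X17.0 Y3.8
G1 X18.8 Y10.0
; layer 6
G0 Z22.7
G0 X18.8 Y10.0
G1 X16.2 Y15.9
G1 X10.4 Y18.7
G1 X4.2 Y17.2
G1 X0.4 Y12.0
G1 X0.8 Y5.6
G1 X5.2 Y1.0
G1 X11.6 Y0.3
G1 X17.0 Y3.8
G1 X18.8 Y10.0
; layer 7
G0 Z26.5
G0 X18.8 Y10.0
G1 X16.2 Y15.9
G1 X10.4 Y18.7
G1 X4.2 Y17.2
G1 X0.4 Y12.0
G1 X0.8 Y5.6
G1 X5.2 Y1.0
G1 X11.6 Y0.3
G1 X17.0 Y3.8
G1 X18.8 Y10.0
M2 ; end

The solid is a regular 9-sided prism (a cylinder approximated with 9 flat sides), circumscribed radius ≈ 9.4 mm, height ≈ 26.5 mm. Slicing at Δz = 3.8 mm — 7 equal slices spanning the solid's height, so layer i sits at z = i·h/7 — gives 7 non-empty perimeters. Each is a 9-segment closed polygon; G0 lifts to the layer z and rapids to the start vertex, then G1 traces the edges.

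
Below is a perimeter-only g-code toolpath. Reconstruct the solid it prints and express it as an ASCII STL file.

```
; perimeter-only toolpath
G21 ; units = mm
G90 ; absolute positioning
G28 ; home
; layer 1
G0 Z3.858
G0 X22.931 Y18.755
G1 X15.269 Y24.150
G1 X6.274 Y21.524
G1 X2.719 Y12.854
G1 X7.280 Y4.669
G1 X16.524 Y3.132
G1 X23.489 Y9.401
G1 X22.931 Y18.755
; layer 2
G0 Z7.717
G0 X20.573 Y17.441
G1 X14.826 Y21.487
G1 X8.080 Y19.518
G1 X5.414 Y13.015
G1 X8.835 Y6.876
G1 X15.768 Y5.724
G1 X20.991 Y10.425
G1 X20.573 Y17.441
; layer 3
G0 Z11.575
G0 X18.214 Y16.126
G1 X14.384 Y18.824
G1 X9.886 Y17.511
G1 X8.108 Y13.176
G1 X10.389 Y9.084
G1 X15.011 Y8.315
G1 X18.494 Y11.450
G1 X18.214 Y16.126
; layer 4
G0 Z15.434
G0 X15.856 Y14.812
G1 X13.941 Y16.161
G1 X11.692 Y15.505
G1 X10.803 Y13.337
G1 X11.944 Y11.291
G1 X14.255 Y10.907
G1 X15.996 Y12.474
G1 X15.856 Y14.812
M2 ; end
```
solid part
  facet normal 0.0000 0.0000 -1.0000
    outer loop
      vertex 4.468 23.531 0.000
      vertex 15.712 26.813 0.000
      vertex 25.289 20.069 0.000
    endloop
  endfacet
  facet normal 0.0000 0.0000 -1.0000
    outer loop
      vertex 0.024 12.693 0.000
      vertex 4.468 23.531 0.000
      vertex 25.289 20.069 0.000
    endloop
  endfacet
  facet normal 0.0000 0.0000 -1.0000
    outer loop
      vertex 5.726 2.462 0.000
      vertex 0.024 12.693 0.000
      vertex 25.289 20.069 0.000
    endloop
  endfacet
  facet normal 0.0000 0.0000 -1.0000
    outer loop
      vertex 17.281 0.541 0.000
      vertex 5.726 2.462 0.000
      vertex 25.289 20.069 0.000
    endloop
  endfacet
  facet normal 0.0000 0.0000 -1.0000
    outer loop
      vertex 25.987 8.377 0.000
      vertex 17.281 0.541 0.000
      vertex 25.289 20.069 0.000
    endloop
  endfacet
  facet normal 0.4871 0.6917 0.5333
    outer loop
      vertex 25.289 20.069 0.000
      vertex 15.712 26.813 0.000
      vertex 13.498 13.498 19.292
    endloop
  endfacet
  facet normal -0.2370 0.8121 0.5333
    outer loop
      vertex 15.712 26.813 0.000
      vertex 4.468 23.531 0.000
      vertex 13.498 13.498 19.292
    endloop
  endfacet
  facet normal -0.7827 0.3209 0.5333
    outer loop
      vertex 4.468 23.531 0.000
      vertex 0.024 12.693 0.000
      vertex 13.498 13.498 19.292
    endloop
  endfacet
  facet normal -0.7389 -0.4118 0.5333
    outer loop
      vertex 0.024 12.693 0.000
      vertex 5.726 2.462 0.000
      vertex 13.498 13.498 19.292
    endloop
  endfacet
  facet normal -0.1387 -0.8345 0.5333
    outer loop
      vertex 5.726 2.462 0.000
      vertex 17.281 0.541 0.000
      vertex 13.498 13.498 19.292
    endloop
  endfacet
  facet normal 0.5659 -0.6288 0.5333
    outer loop
      vertex 17.281 0.541 0.000
      vertex 25.987 8.377 0.000
      vertex 13.498 13.498 19.292
    endloop
  endfacet
  facet normal 0.8444 0.0504 0.5333
    outer loop
      vertex 25.987 8.377 0.000
      vertex 25.289 20.069 0.000
      vertex 13.498 13.498 19.292
    endloop
  endfacet
endsolid part

The G0 Z moves step by Δz≈3.858 mm. The G1 loops shrink linearly with z, so the solid tapers from its base footprint up to z≈19.3. Closing with a flat bottom cap and the tapered top and triangulating gives 12 facets — a regular 7-sided pyramid, base circumscribed radius ≈ 13.5 mm, apex at z ≈ 19.3 mm.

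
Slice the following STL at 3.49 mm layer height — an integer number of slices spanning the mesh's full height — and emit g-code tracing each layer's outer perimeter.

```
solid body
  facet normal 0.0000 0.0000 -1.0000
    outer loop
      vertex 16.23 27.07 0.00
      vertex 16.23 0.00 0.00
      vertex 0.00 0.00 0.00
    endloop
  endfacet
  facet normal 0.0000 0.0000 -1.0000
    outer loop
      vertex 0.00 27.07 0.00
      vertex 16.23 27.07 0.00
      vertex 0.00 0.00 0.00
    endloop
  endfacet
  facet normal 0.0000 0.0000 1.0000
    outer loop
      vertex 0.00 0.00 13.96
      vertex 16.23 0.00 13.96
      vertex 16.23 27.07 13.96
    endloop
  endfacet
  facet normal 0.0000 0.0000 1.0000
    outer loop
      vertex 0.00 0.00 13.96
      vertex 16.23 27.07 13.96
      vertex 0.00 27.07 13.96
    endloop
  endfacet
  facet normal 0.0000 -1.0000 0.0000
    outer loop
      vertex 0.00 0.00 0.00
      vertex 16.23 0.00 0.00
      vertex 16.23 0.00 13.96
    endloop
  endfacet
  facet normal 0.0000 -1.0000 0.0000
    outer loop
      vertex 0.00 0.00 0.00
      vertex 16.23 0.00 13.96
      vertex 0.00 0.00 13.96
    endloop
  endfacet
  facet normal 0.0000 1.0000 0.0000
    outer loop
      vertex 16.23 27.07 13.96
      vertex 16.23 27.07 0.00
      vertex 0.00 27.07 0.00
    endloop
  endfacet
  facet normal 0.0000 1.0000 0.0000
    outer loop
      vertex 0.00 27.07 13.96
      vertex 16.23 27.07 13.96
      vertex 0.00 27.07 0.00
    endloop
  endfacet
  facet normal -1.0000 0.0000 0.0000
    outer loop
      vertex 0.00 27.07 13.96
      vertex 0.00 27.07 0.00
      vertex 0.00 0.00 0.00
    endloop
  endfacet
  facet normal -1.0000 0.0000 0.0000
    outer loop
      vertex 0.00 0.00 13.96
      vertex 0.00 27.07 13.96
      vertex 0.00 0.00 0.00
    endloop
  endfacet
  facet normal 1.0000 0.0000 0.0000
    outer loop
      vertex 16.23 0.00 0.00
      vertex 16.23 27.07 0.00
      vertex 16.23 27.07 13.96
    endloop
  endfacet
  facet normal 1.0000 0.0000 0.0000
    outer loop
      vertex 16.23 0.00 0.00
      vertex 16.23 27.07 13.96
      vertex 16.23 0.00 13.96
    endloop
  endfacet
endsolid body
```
; perimeter-only toolpath
G21 ; units = mm
G90 ; absolute positioning
G28 ; home
; layer 1
G0 Z3.49
G0 X0.00 Y0.00
G1 X16.23 Y0.00
G1 X16.23 Y27.07
G1 X0.00 Y27.07
G1 X0.00 Y0.00
; layer 2
G0 Z6.98
G0 X0.00 Y0.00
G1 X16.23 Y0.00
G1 X16.23 Y27.07
G1 X0.00 Y27.07
G1 X0.00 Y0.00
; layer 3
G0 Z10.47
G0 X0.00 Y0.00
G1 X16.23 Y0.00
G1 X16.23 Y27.07
G1 X0.00 Y27.07
G1 X0.00 Y0.00
; layer 4
G0 Z13.96
G0 X0.00 Y0.00
G1 X16.23 Y0.00
G1 X16.23 Y27.07
G1 X0.00 Y27.07
G1 X0.00 Y0.00
M2 ; end

The solid is a rectangular box, roughly 16.2 × 27.1 mm footprint and 14 mm tall. Slicing at Δz = 3.49 mm — 4 equal slices spanning the solid's height, so layer i sits at z = i·h/4 — gives 4 non-empty perimeters. Each is a 4-segment closed polygon; G0 lifts to the layer z and rapids to the start vertex, then G1 traces the edges.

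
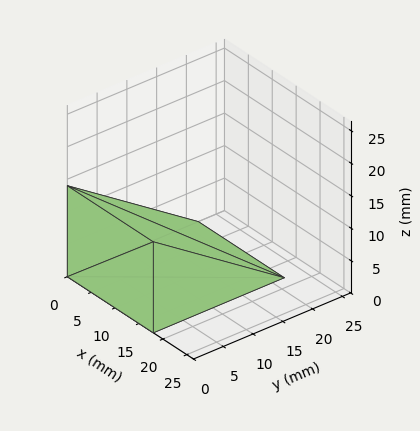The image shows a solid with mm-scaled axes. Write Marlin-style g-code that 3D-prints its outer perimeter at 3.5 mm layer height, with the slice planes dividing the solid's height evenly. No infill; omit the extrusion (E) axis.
Reading the render: the shape is a wedge (ramp): 18 × 22 mm base, rising to 14 mm along the y=0 edge and sloping linearly to z=0 at y=22 (dimensions read to the nearest mm from the axis ticks). For the g-code, the solid's height is divided into equal slices at the stated Δz and each level perimeter traced with G1 moves after a G0 lift.

; perimeter-only toolpath
G21 ; units = mm
G90 ; absolute positioning
G28 ; home
; layer 1
G0 Z3.5
G0 X0.0 Y0.0
G1 X18.0 Y0.0
G1 X18.0 Y16.5
G1 X0.0 Y16.5
G1 X0.0 Y0.0
; layer 2
G0 Z7.0
G0 X0.0 Y0.0
G1 X18.0 Y0.0
G1 X18.0 Y11.0
G1 X0.0 Y11.0
G1 X0.0 Y0.0
; layer 3
G0 Z10.5
G0 X0.0 Y0.0
G1 X18.0 Y0.0
G1 X18.0 Y5.5
G1 X0.0 Y5.5
G1 X0.0 Y0.0
M2 ; end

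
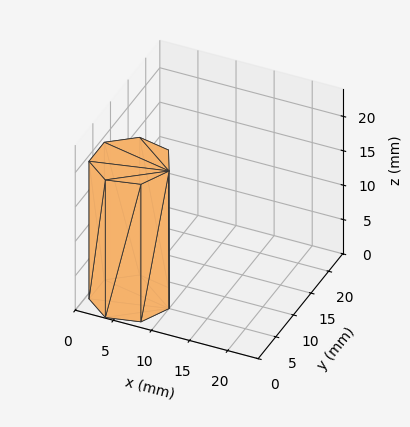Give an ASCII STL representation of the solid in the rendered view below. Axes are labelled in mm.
Reading the render: the shape is a regular 7-sided prism (a cylinder approximated with 7 flat sides), circumscribed radius ≈ 5 mm, height ≈ 20 mm (dimensions read to the nearest mm from the axis ticks). For the STL, each face is triangulated and given an outward normal.

solid part
  facet normal 0.0000 0.0000 -1.0000
    outer loop
      vertex 3.89 9.87 0.00
      vertex 8.12 8.91 0.00
      vertex 10.00 5.00 0.00
    endloop
  endfacet
  facet normal 0.0000 0.0000 -1.0000
    outer loop
      vertex 0.50 7.17 0.00
      vertex 3.89 9.87 0.00
      vertex 10.00 5.00 0.00
    endloop
  endfacet
  facet normal 0.0000 0.0000 -1.0000
    outer loop
      vertex 0.50 2.83 0.00
      vertex 0.50 7.17 0.00
      vertex 10.00 5.00 0.00
    endloop
  endfacet
  facet normal 0.0000 0.0000 -1.0000
    outer loop
      vertex 3.89 0.13 0.00
      vertex 0.50 2.83 0.00
      vertex 10.00 5.00 0.00
    endloop
  endfacet
  facet normal 0.0000 0.0000 -1.0000
    outer loop
      vertex 8.12 1.09 0.00
      vertex 3.89 0.13 0.00
      vertex 10.00 5.00 0.00
    endloop
  endfacet
  facet normal 0.0000 0.0000 1.0000
    outer loop
      vertex 10.00 5.00 20.00
      vertex 8.12 8.91 20.00
      vertex 3.89 9.87 20.00
    endloop
  endfacet
  facet normal 0.0000 0.0000 1.0000
    outer loop
      vertex 10.00 5.00 20.00
      vertex 3.89 9.87 20.00
      vertex 0.50 7.17 20.00
    endloop
  endfacet
  facet normal 0.0000 0.0000 1.0000
    outer loop
      vertex 10.00 5.00 20.00
      vertex 0.50 7.17 20.00
      vertex 0.50 2.83 20.00
    endloop
  endfacet
  facet normal 0.0000 0.0000 1.0000
    outer loop
      vertex 10.00 5.00 20.00
      vertex 0.50 2.83 20.00
      vertex 3.89 0.13 20.00
    endloop
  endfacet
  facet normal 0.0000 0.0000 1.0000
    outer loop
      vertex 10.00 5.00 20.00
      vertex 3.89 0.13 20.00
      vertex 8.12 1.09 20.00
    endloop
  endfacet
  facet normal 0.9012 0.4333 0.0000
    outer loop
      vertex 10.00 5.00 0.00
      vertex 8.12 8.91 0.00
      vertex 8.12 8.91 20.00
    endloop
  endfacet
  facet normal 0.9012 0.4333 0.0000
    outer loop
      vertex 10.00 5.00 0.00
      vertex 8.12 8.91 20.00
      vertex 10.00 5.00 20.00
    endloop
  endfacet
  facet normal 0.2213 0.9752 0.0000
    outer loop
      vertex 8.12 8.91 0.00
      vertex 3.89 9.87 0.00
      vertex 3.89 9.87 20.00
    endloop
  endfacet
  facet normal 0.2213 0.9752 0.0000
    outer loop
      vertex 8.12 8.91 0.00
      vertex 3.89 9.87 20.00
      vertex 8.12 8.91 20.00
    endloop
  endfacet
  facet normal -0.6230 0.7822 0.0000
    outer loop
      vertex 3.89 9.87 0.00
      vertex 0.50 7.17 0.00
      vertex 0.50 7.17 20.00
    endloop
  endfacet
  facet normal -0.6230 0.7822 0.0000
    outer loop
      vertex 3.89 9.87 0.00
      vertex 0.50 7.17 20.00
      vertex 3.89 9.87 20.00
    endloop
  endfacet
  facet normal -1.0000 0.0000 0.0000
    outer loop
      vertex 0.50 7.17 0.00
      vertex 0.50 2.83 0.00
      vertex 0.50 2.83 20.00
    endloop
  endfacet
  facet normal -1.0000 0.0000 0.0000
    outer loop
      vertex 0.50 7.17 0.00
      vertex 0.50 2.83 20.00
      vertex 0.50 7.17 20.00
    endloop
  endfacet
  facet normal -0.6230 -0.7822 0.0000
    outer loop
      vertex 0.50 2.83 0.00
      vertex 3.89 0.13 0.00
      vertex 3.89 0.13 20.00
    endloop
  endfacet
  facet normal -0.6230 -0.7822 0.0000
    outer loop
      vertex 0.50 2.83 0.00
      vertex 3.89 0.13 20.00
      vertex 0.50 2.83 20.00
    endloop
  endfacet
  facet normal 0.2213 -0.9752 0.0000
    outer loop
      vertex 3.89 0.13 0.00
      vertex 8.12 1.09 0.00
      vertex 8.12 1.09 20.00
    endloop
  endfacet
  facet normal 0.2213 -0.9752 0.0000
    outer loop
      vertex 3.89 0.13 0.00
      vertex 8.12 1.09 20.00
      vertex 3.89 0.13 20.00
    endloop
  endfacet
  facet normal 0.9012 -0.4333 0.0000
    outer loop
      vertex 8.12 1.09 0.00
      vertex 10.00 5.00 0.00
      vertex 10.00 5.00 20.00
    endloop
  endfacet
  facet normal 0.9012 -0.4333 0.0000
    outer loop
      vertex 8.12 1.09 0.00
      vertex 10.00 5.00 20.00
      vertex 8.12 1.09 20.00
    endloop
  endfacet
endsolid part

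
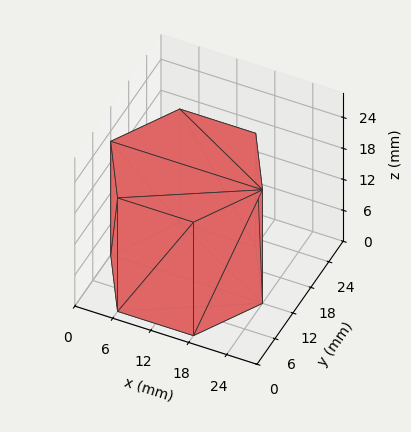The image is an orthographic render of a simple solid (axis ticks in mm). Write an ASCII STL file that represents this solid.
Reading the render: the shape is a regular 6-sided prism (a cylinder approximated with 6 flat sides), circumscribed radius ≈ 12 mm, height ≈ 22 mm (dimensions read to the nearest mm from the axis ticks). For the STL, each face is triangulated and given an outward normal.

solid part
  facet normal 0.0000 0.0000 -1.0000
    outer loop
      vertex 6.0 22.4 0.0
      vertex 18.0 22.4 0.0
      vertex 24.0 12.0 0.0
    endloop
  endfacet
  facet normal 0.0000 0.0000 -1.0000
    outer loop
      vertex 0.0 12.0 0.0
      vertex 6.0 22.4 0.0
      vertex 24.0 12.0 0.0
    endloop
  endfacet
  facet normal 0.0000 0.0000 -1.0000
    outer loop
      vertex 6.0 1.6 0.0
      vertex 0.0 12.0 0.0
      vertex 24.0 12.0 0.0
    endloop
  endfacet
  facet normal 0.0000 0.0000 -1.0000
    outer loop
      vertex 18.0 1.6 0.0
      vertex 6.0 1.6 0.0
      vertex 24.0 12.0 0.0
    endloop
  endfacet
  facet normal 0.0000 0.0000 1.0000
    outer loop
      vertex 24.0 12.0 22.0
      vertex 18.0 22.4 22.0
      vertex 6.0 22.4 22.0
    endloop
  endfacet
  facet normal 0.0000 0.0000 1.0000
    outer loop
      vertex 24.0 12.0 22.0
      vertex 6.0 22.4 22.0
      vertex 0.0 12.0 22.0
    endloop
  endfacet
  facet normal 0.0000 0.0000 1.0000
    outer loop
      vertex 24.0 12.0 22.0
      vertex 0.0 12.0 22.0
      vertex 6.0 1.6 22.0
    endloop
  endfacet
  facet normal 0.0000 0.0000 1.0000
    outer loop
      vertex 24.0 12.0 22.0
      vertex 6.0 1.6 22.0
      vertex 18.0 1.6 22.0
    endloop
  endfacet
  facet normal 0.8662 0.4997 0.0000
    outer loop
      vertex 24.0 12.0 0.0
      vertex 18.0 22.4 0.0
      vertex 18.0 22.4 22.0
    endloop
  endfacet
  facet normal 0.8662 0.4997 0.0000
    outer loop
      vertex 24.0 12.0 0.0
      vertex 18.0 22.4 22.0
      vertex 24.0 12.0 22.0
    endloop
  endfacet
  facet normal 0.0000 1.0000 0.0000
    outer loop
      vertex 18.0 22.4 0.0
      vertex 6.0 22.4 0.0
      vertex 6.0 22.4 22.0
    endloop
  endfacet
  facet normal 0.0000 1.0000 0.0000
    outer loop
      vertex 18.0 22.4 0.0
      vertex 6.0 22.4 22.0
      vertex 18.0 22.4 22.0
    endloop
  endfacet
  facet normal -0.8662 0.4997 0.0000
    outer loop
      vertex 6.0 22.4 0.0
      vertex 0.0 12.0 0.0
      vertex 0.0 12.0 22.0
    endloop
  endfacet
  facet normal -0.8662 0.4997 0.0000
    outer loop
      vertex 6.0 22.4 0.0
      vertex 0.0 12.0 22.0
      vertex 6.0 22.4 22.0
    endloop
  endfacet
  facet normal -0.8662 -0.4997 0.0000
    outer loop
      vertex 0.0 12.0 0.0
      vertex 6.0 1.6 0.0
      vertex 6.0 1.6 22.0
    endloop
  endfacet
  facet normal -0.8662 -0.4997 0.0000
    outer loop
      vertex 0.0 12.0 0.0
      vertex 6.0 1.6 22.0
      vertex 0.0 12.0 22.0
    endloop
  endfacet
  facet normal 0.0000 -1.0000 0.0000
    outer loop
      vertex 6.0 1.6 0.0
      vertex 18.0 1.6 0.0
      vertex 18.0 1.6 22.0
    endloop
  endfacet
  facet normal 0.0000 -1.0000 0.0000
    outer loop
      vertex 6.0 1.6 0.0
      vertex 18.0 1.6 22.0
      vertex 6.0 1.6 22.0
    endloop
  endfacet
  facet normal 0.8662 -0.4997 0.0000
    outer loop
      vertex 18.0 1.6 0.0
      vertex 24.0 12.0 0.0
      vertex 24.0 12.0 22.0
    endloop
  endfacet
  facet normal 0.8662 -0.4997 0.0000
    outer loop
      vertex 18.0 1.6 0.0
      vertex 24.0 12.0 22.0
      vertex 18.0 1.6 22.0
    endloop
  endfacet
endsolid part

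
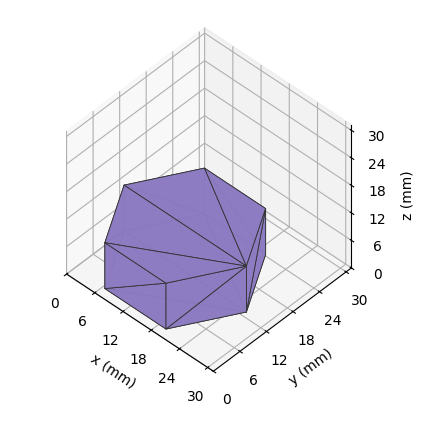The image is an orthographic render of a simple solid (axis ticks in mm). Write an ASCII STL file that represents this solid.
Reading the render: the shape is a regular 6-sided prism (a cylinder approximated with 6 flat sides), circumscribed radius ≈ 13 mm, height ≈ 10 mm (dimensions read to the nearest mm from the axis ticks). For the STL, each face is triangulated and given an outward normal.

solid part
  facet normal 0.0000 0.0000 -1.0000
    outer loop
      vertex 6.500 24.258 0.000
      vertex 19.500 24.258 0.000
      vertex 26.000 13.000 0.000
    endloop
  endfacet
  facet normal 0.0000 0.0000 -1.0000
    outer loop
      vertex 0.000 13.000 0.000
      vertex 6.500 24.258 0.000
      vertex 26.000 13.000 0.000
    endloop
  endfacet
  facet normal 0.0000 0.0000 -1.0000
    outer loop
      vertex 6.500 1.742 0.000
      vertex 0.000 13.000 0.000
      vertex 26.000 13.000 0.000
    endloop
  endfacet
  facet normal 0.0000 0.0000 -1.0000
    outer loop
      vertex 19.500 1.742 0.000
      vertex 6.500 1.742 0.000
      vertex 26.000 13.000 0.000
    endloop
  endfacet
  facet normal 0.0000 0.0000 1.0000
    outer loop
      vertex 26.000 13.000 10.000
      vertex 19.500 24.258 10.000
      vertex 6.500 24.258 10.000
    endloop
  endfacet
  facet normal 0.0000 0.0000 1.0000
    outer loop
      vertex 26.000 13.000 10.000
      vertex 6.500 24.258 10.000
      vertex 0.000 13.000 10.000
    endloop
  endfacet
  facet normal 0.0000 0.0000 1.0000
    outer loop
      vertex 26.000 13.000 10.000
      vertex 0.000 13.000 10.000
      vertex 6.500 1.742 10.000
    endloop
  endfacet
  facet normal 0.0000 0.0000 1.0000
    outer loop
      vertex 26.000 13.000 10.000
      vertex 6.500 1.742 10.000
      vertex 19.500 1.742 10.000
    endloop
  endfacet
  facet normal 0.8660 0.5000 0.0000
    outer loop
      vertex 26.000 13.000 0.000
      vertex 19.500 24.258 0.000
      vertex 19.500 24.258 10.000
    endloop
  endfacet
  facet normal 0.8660 0.5000 0.0000
    outer loop
      vertex 26.000 13.000 0.000
      vertex 19.500 24.258 10.000
      vertex 26.000 13.000 10.000
    endloop
  endfacet
  facet normal 0.0000 1.0000 0.0000
    outer loop
      vertex 19.500 24.258 0.000
      vertex 6.500 24.258 0.000
      vertex 6.500 24.258 10.000
    endloop
  endfacet
  facet normal 0.0000 1.0000 0.0000
    outer loop
      vertex 19.500 24.258 0.000
      vertex 6.500 24.258 10.000
      vertex 19.500 24.258 10.000
    endloop
  endfacet
  facet normal -0.8660 0.5000 0.0000
    outer loop
      vertex 6.500 24.258 0.000
      vertex 0.000 13.000 0.000
      vertex 0.000 13.000 10.000
    endloop
  endfacet
  facet normal -0.8660 0.5000 0.0000
    outer loop
      vertex 6.500 24.258 0.000
      vertex 0.000 13.000 10.000
      vertex 6.500 24.258 10.000
    endloop
  endfacet
  facet normal -0.8660 -0.5000 0.0000
    outer loop
      vertex 0.000 13.000 0.000
      vertex 6.500 1.742 0.000
      vertex 6.500 1.742 10.000
    endloop
  endfacet
  facet normal -0.8660 -0.5000 0.0000
    outer loop
      vertex 0.000 13.000 0.000
      vertex 6.500 1.742 10.000
      vertex 0.000 13.000 10.000
    endloop
  endfacet
  facet normal 0.0000 -1.0000 0.0000
    outer loop
      vertex 6.500 1.742 0.000
      vertex 19.500 1.742 0.000
      vertex 19.500 1.742 10.000
    endloop
  endfacet
  facet normal 0.0000 -1.0000 0.0000
    outer loop
      vertex 6.500 1.742 0.000
      vertex 19.500 1.742 10.000
      vertex 6.500 1.742 10.000
    endloop
  endfacet
  facet normal 0.8660 -0.5000 0.0000
    outer loop
      vertex 19.500 1.742 0.000
      vertex 26.000 13.000 0.000
      vertex 26.000 13.000 10.000
    endloop
  endfacet
  facet normal 0.8660 -0.5000 0.0000
    outer loop
      vertex 19.500 1.742 0.000
      vertex 26.000 13.000 10.000
      vertex 19.500 1.742 10.000
    endloop
  endfacet
endsolid part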